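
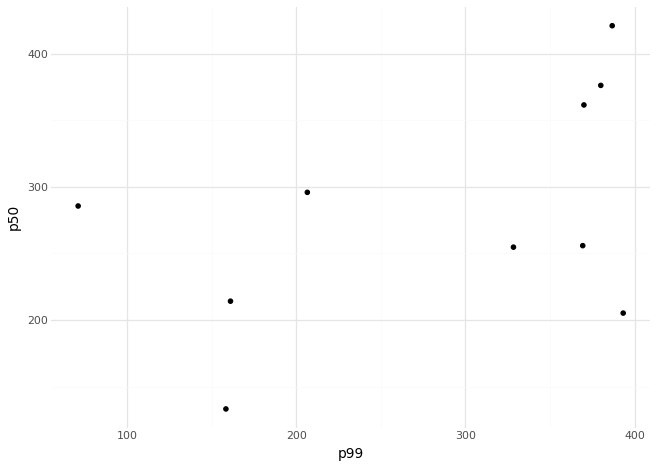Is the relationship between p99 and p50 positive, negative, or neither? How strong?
positive, moderate

Points are positively correlated; moderate (|r| ≈ 0.5).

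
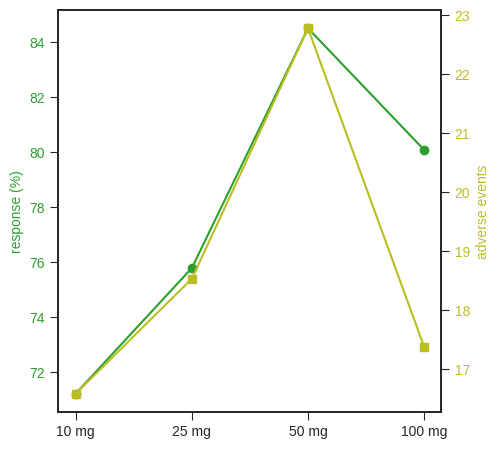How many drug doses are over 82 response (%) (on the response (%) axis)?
1

Above 82: 50 mg.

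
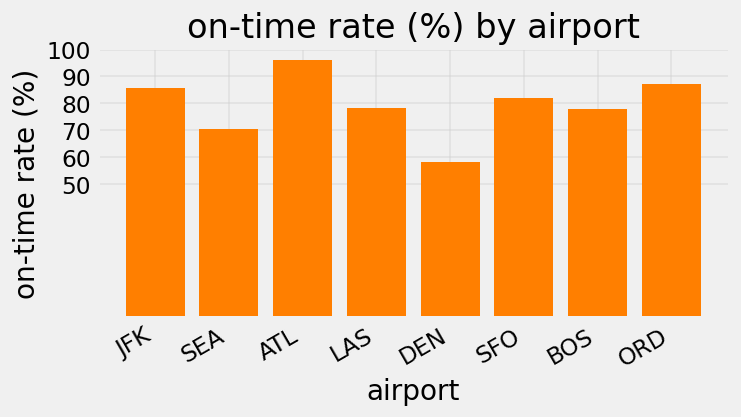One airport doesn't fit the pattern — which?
DEN

DEN ≈ 60; the rest sit between ≈ 70 and ≈ 100.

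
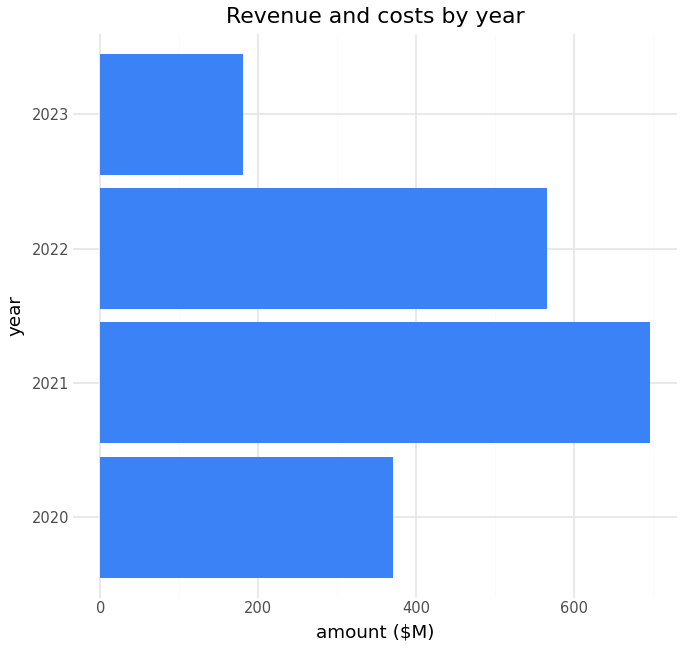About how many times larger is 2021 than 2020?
≈ 1.75×

2021 ≈ 700, 2020 ≈ 400; 700/400 ≈ 1.75.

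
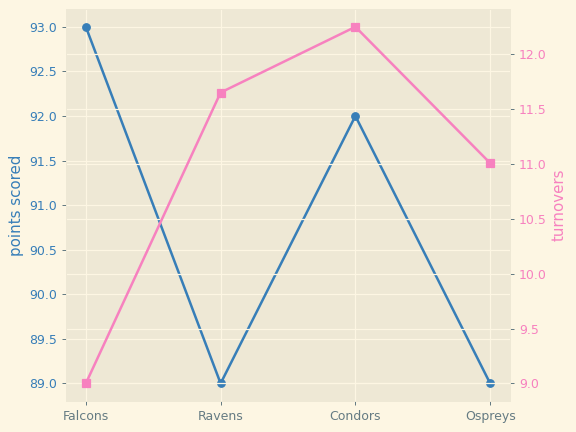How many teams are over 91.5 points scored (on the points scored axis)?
Above 91.5: Falcons, Condors.

2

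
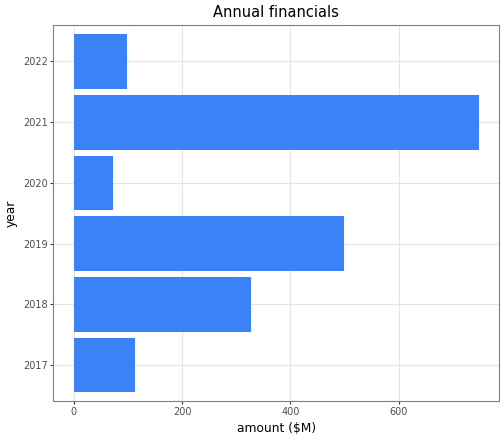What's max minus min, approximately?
≈ 600

Max 2021 ≈ 700, min 2020 ≈ 100; range ≈ 600.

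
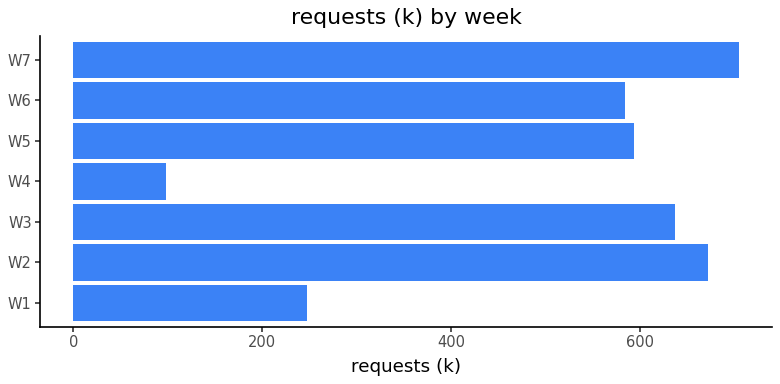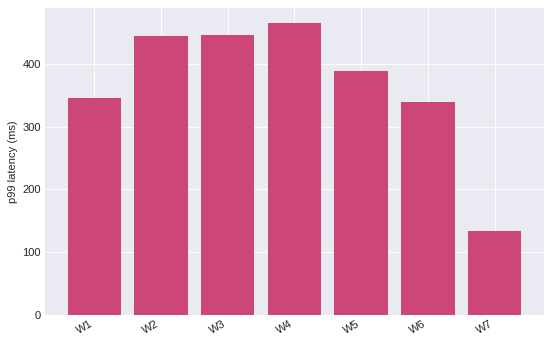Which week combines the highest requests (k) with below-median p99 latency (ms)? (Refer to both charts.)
Chart 2 median p99 latency (ms) ≈ 400; below-median weeks: W1, W6, W7. Among those, W7 has the highest requests (k) (≈ 700).

W7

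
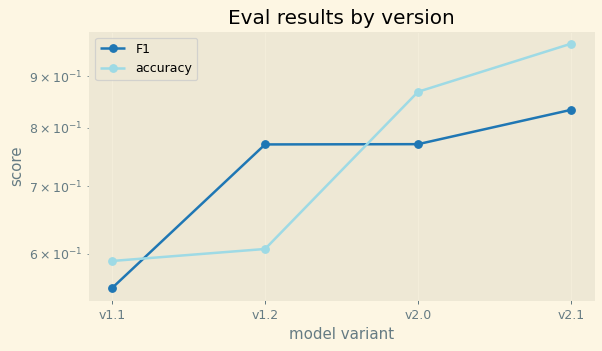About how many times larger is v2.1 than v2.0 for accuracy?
v2.1 ≈ 0.95, v2.0 ≈ 0.85; 0.95/0.85 ≈ 1.12.

≈ 1.12×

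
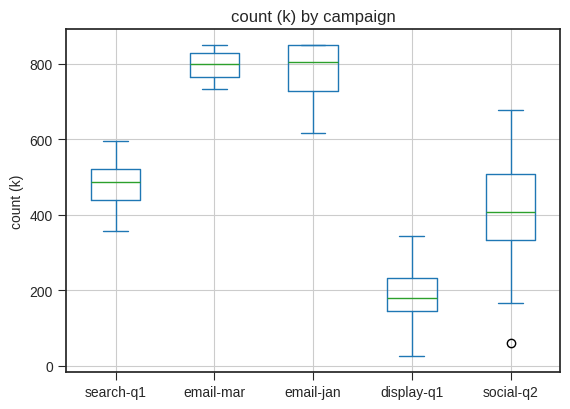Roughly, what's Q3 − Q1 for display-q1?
≈ 100

Q3 ≈ 250, Q1 ≈ 150; IQR ≈ 100.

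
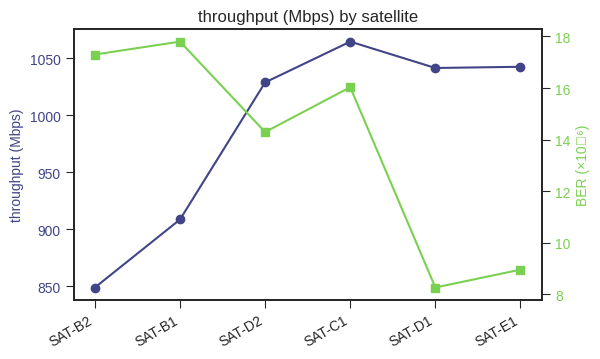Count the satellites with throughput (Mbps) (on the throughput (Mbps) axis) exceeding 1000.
4

Above 1000: SAT-D2, SAT-C1, SAT-D1, SAT-E1.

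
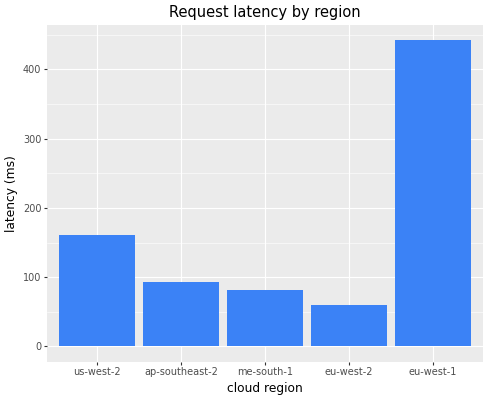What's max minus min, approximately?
≈ 400

Max eu-west-1 ≈ 450, min eu-west-2 ≈ 50; range ≈ 400.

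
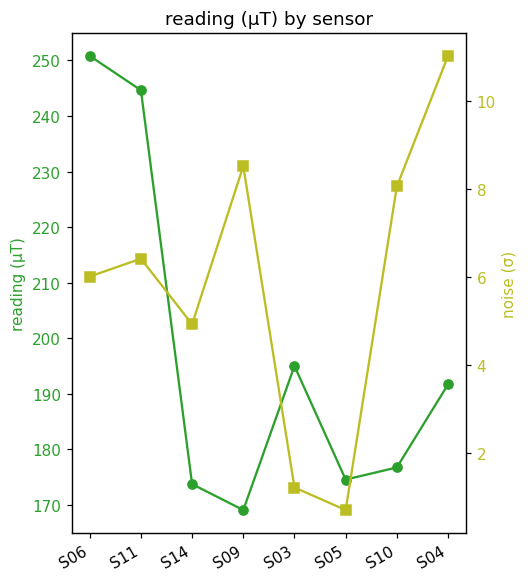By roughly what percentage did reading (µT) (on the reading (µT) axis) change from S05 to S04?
S05 ≈ 170, S04 ≈ 190; (190 − 170) / 170 ≈ +11.8%.

≈ +11.8%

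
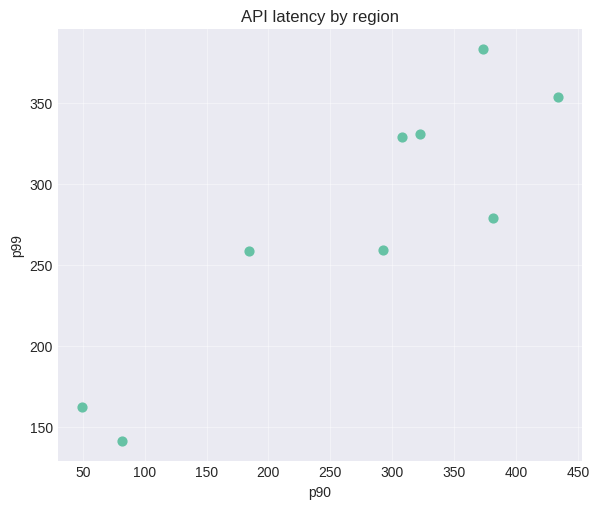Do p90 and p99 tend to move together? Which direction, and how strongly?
Points are positively correlated; strong (|r| ≈ 0.9).

positive, strong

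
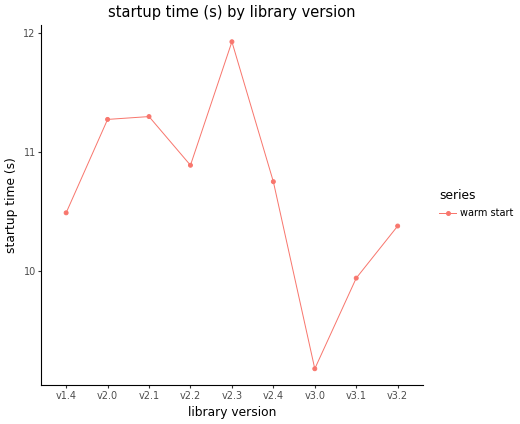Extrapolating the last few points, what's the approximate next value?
≈ 11.25

Last three: 9.0, 10.0, 10.5 → slope ≈ 0.75/step → next ≈ 11.25.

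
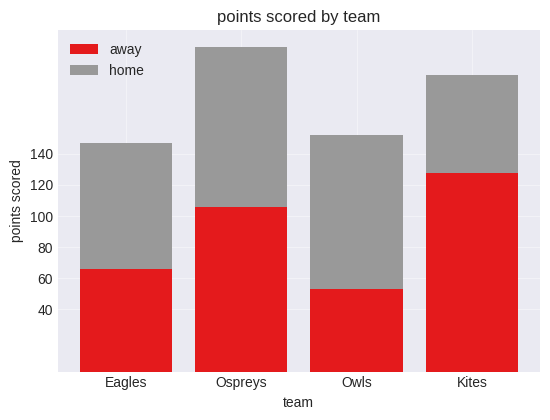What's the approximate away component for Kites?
≈ 120

away top ≈ 120, bottom ≈ 0; segment ≈ 120.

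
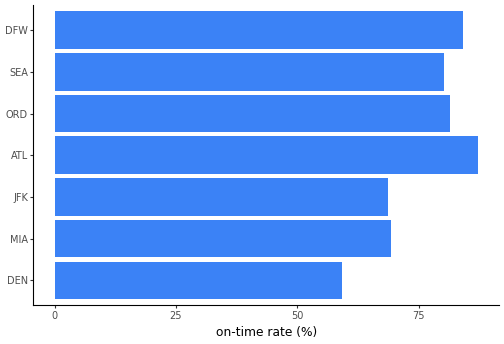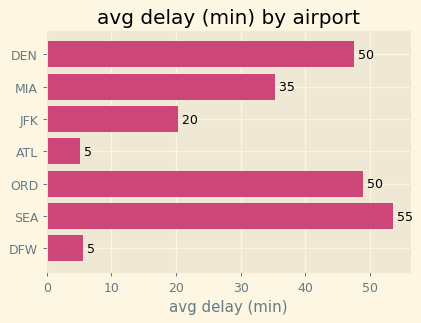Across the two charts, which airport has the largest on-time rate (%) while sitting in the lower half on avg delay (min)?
ATL

Chart 2 median avg delay (min) ≈ 35; below-median airports: JFK, ATL, DFW. Among those, ATL has the highest on-time rate (%) (≈ 90).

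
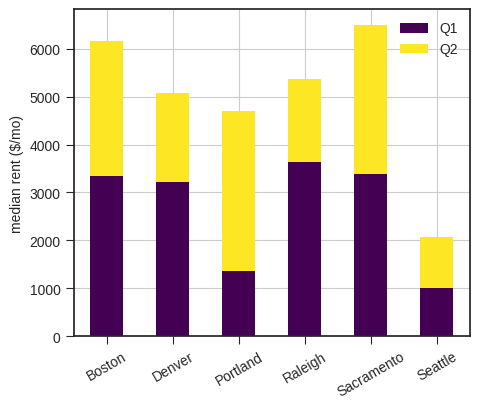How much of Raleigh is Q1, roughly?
Q1 top ≈ 4000, bottom ≈ 0; segment ≈ 4000.

≈ 4000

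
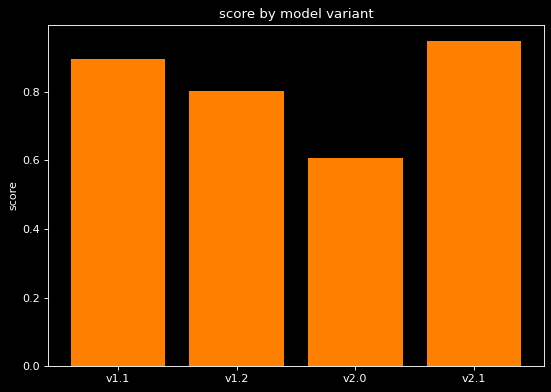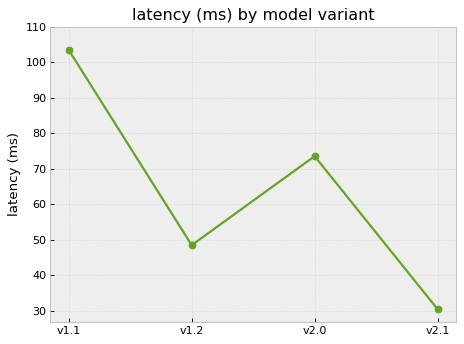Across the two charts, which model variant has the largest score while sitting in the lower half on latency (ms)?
Chart 2 median latency (ms) ≈ 60; below-median model variants: v1.2, v2.1. Among those, v2.1 has the highest score (≈ 0.9).

v2.1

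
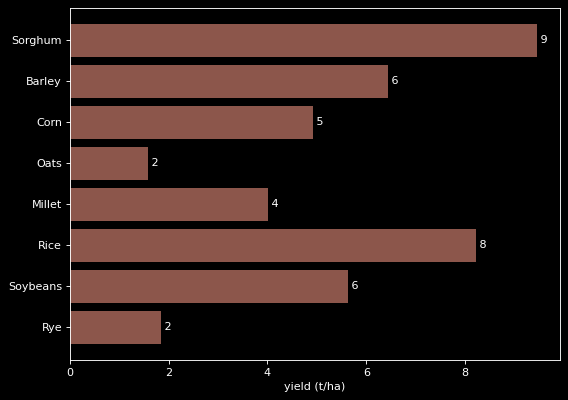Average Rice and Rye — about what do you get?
≈ 5

(8 + 2) / 2 ≈ 5.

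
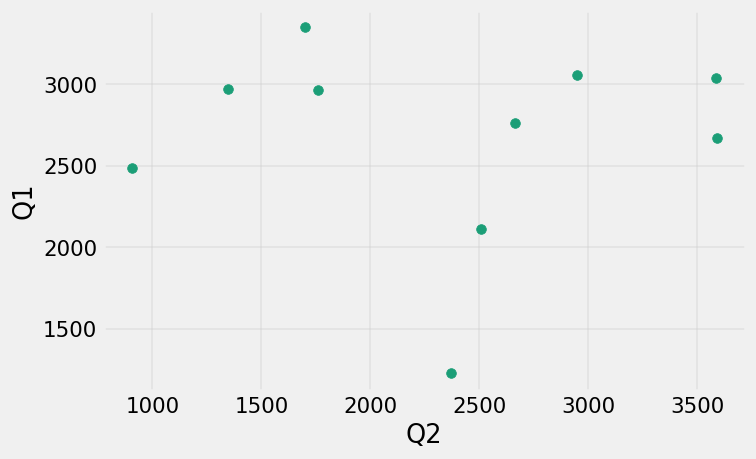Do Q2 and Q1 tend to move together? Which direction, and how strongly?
no clear correlation

Points are roughly uncorrelated; weak (|r| ≈ 0.0).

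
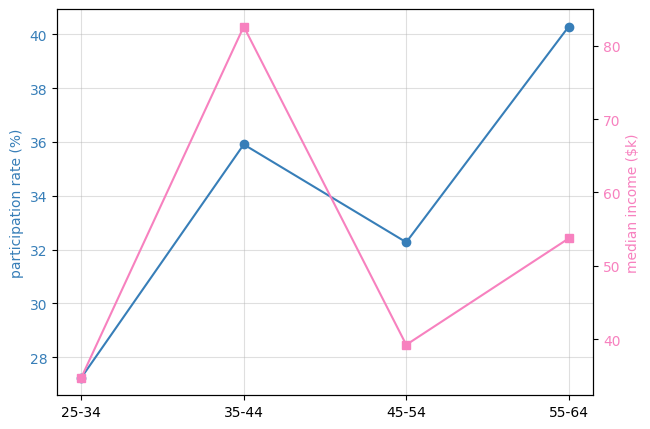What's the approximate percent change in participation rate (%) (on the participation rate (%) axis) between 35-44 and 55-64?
≈ +11.1%

35-44 ≈ 36, 55-64 ≈ 40; (40 − 36) / 36 ≈ +11.1%.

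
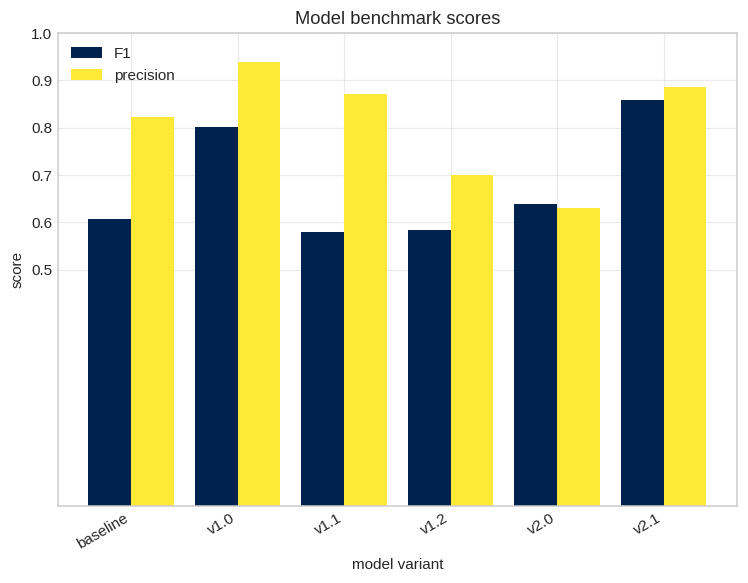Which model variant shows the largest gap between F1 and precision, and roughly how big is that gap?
v1.1, ≈ 0.3

v1.1: F1 ≈ 0.6, precision ≈ 0.9 → gap ≈ 0.3. Next-largest (baseline) is only ≈ 0.2.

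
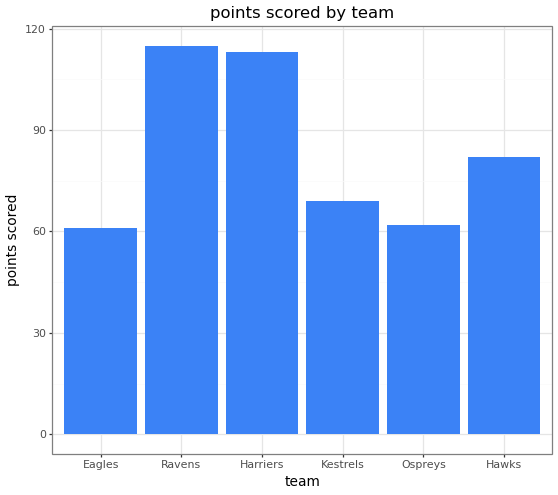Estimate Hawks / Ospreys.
Hawks ≈ 80, Ospreys ≈ 60; 80/60 ≈ 1.33.

≈ 1.33×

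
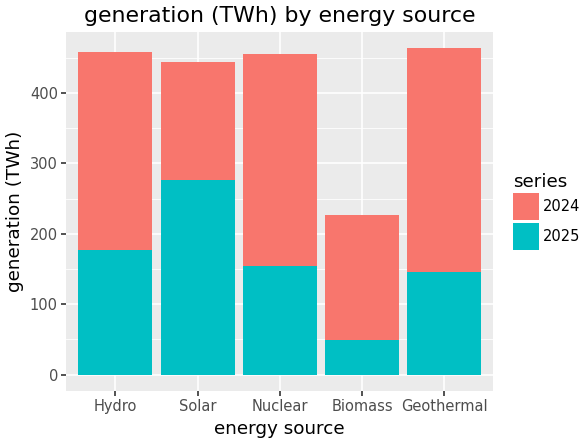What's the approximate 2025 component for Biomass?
≈ 50

2025 top ≈ 50, bottom ≈ 0; segment ≈ 50.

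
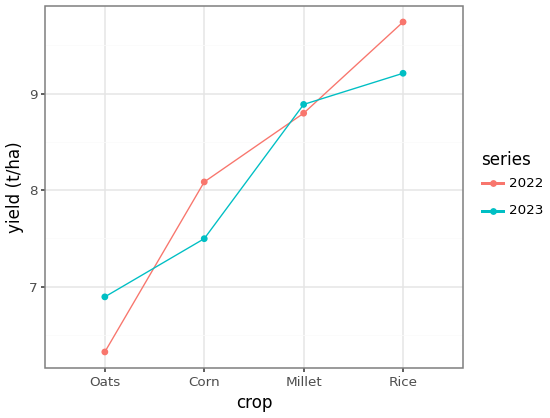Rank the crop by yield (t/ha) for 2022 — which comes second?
Millet

Top 3 for 2022: Rice ≈ 9.5, Millet ≈ 9.0, Corn ≈ 8.0.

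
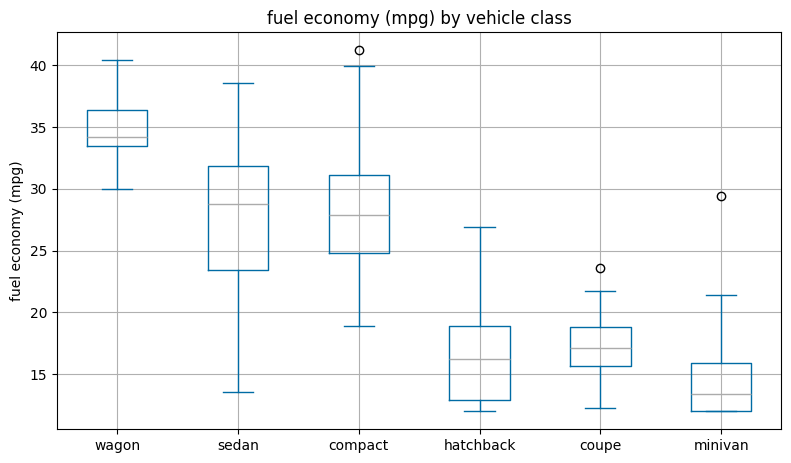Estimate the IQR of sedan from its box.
≈ 8

Q3 ≈ 32, Q1 ≈ 24; IQR ≈ 8.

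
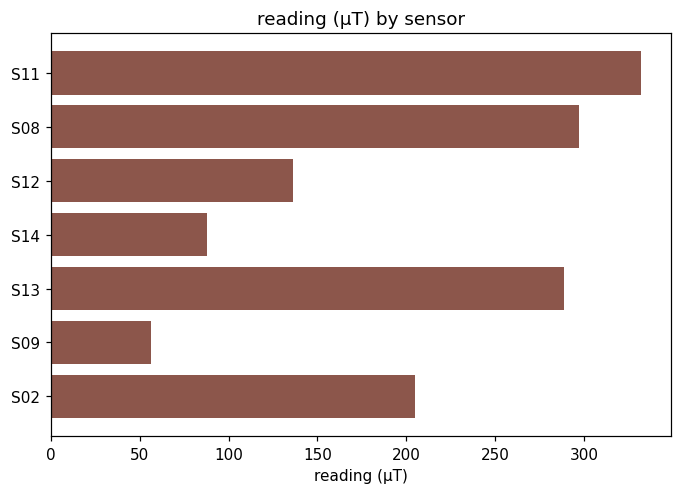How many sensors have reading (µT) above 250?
Above 250: S11, S08, S13.

3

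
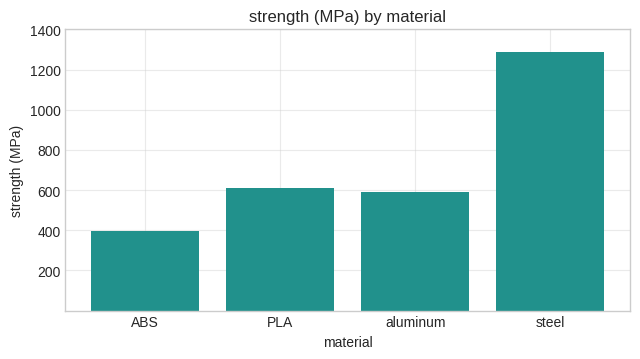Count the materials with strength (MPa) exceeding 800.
Above 800: steel.

1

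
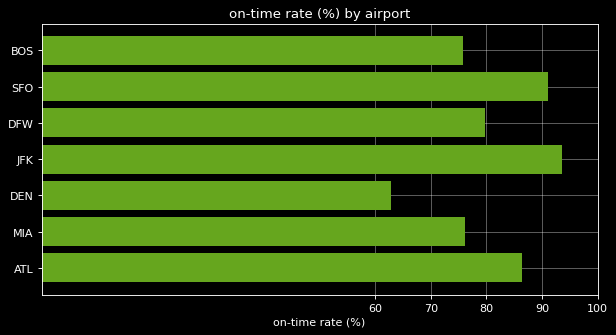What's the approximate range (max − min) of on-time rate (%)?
≈ 30

Max JFK ≈ 90, min DEN ≈ 60; range ≈ 30.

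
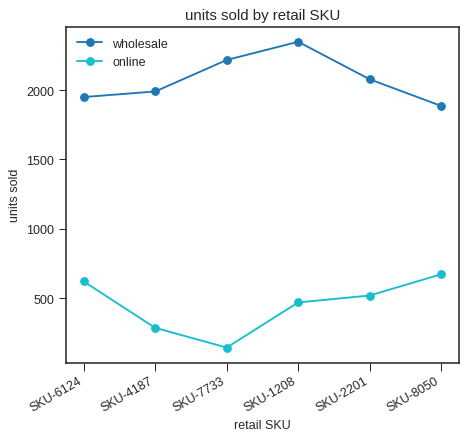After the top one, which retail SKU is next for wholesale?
SKU-7733

Top 3 for wholesale: SKU-1208 ≈ 2400, SKU-7733 ≈ 2200, SKU-2201 ≈ 2000.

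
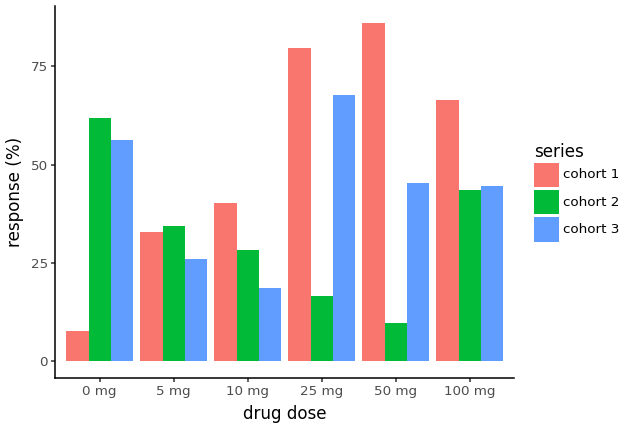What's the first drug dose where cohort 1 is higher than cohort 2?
10 mg

5 mg: cohort 1 ≈ 30 vs cohort 2 ≈ 30 (not yet); 10 mg: cohort 1 ≈ 40 vs cohort 2 ≈ 30 (first crossover).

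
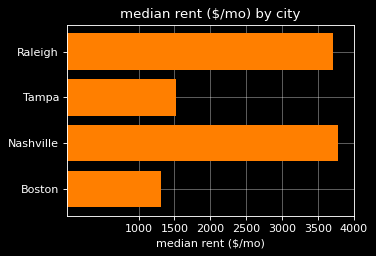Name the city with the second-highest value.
Raleigh

Top 3: Nashville ≈ 4000, Raleigh ≈ 3500, Tampa ≈ 1500.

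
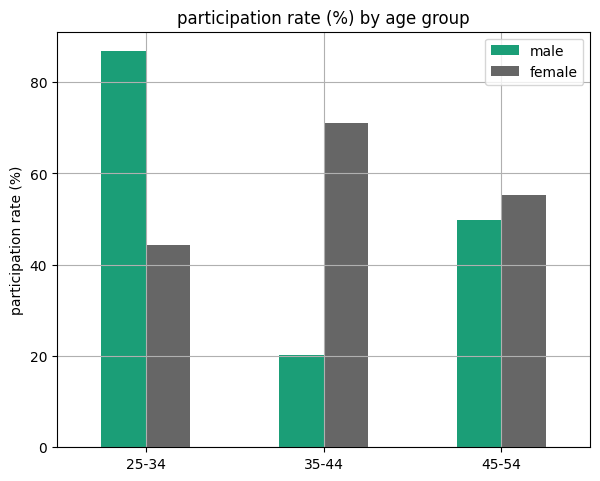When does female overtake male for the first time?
25-34: female ≈ 40 vs male ≈ 90 (not yet); 35-44: female ≈ 70 vs male ≈ 20 (first crossover).

35-44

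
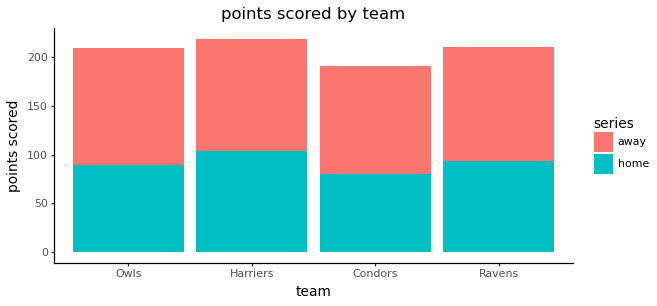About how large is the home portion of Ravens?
home top ≈ 100, bottom ≈ 0; segment ≈ 100.

≈ 100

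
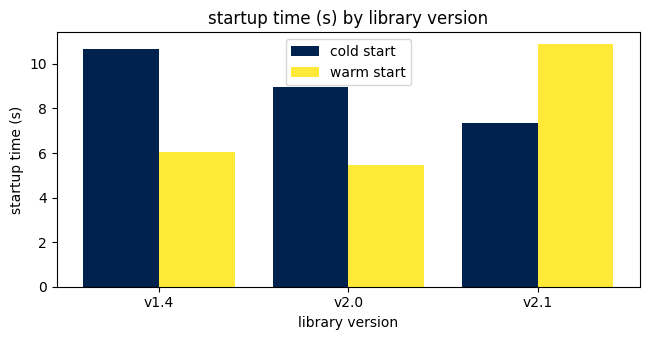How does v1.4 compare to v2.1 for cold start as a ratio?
≈ 1.57×

v1.4 ≈ 11, v2.1 ≈ 7; 11/7 ≈ 1.57.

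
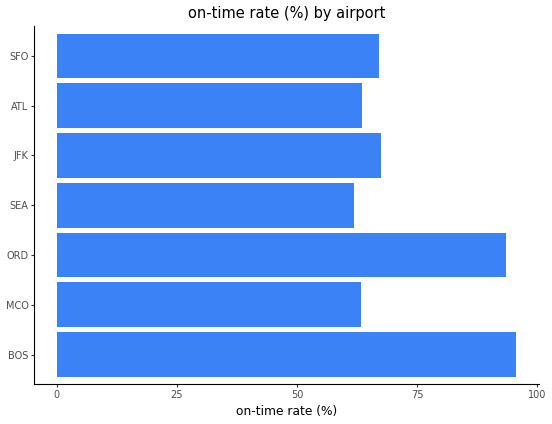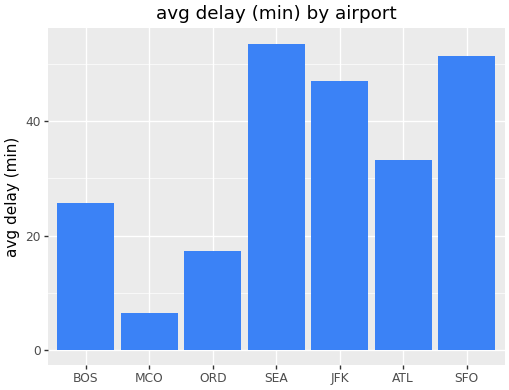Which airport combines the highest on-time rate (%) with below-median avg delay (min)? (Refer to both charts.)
BOS

Chart 2 median avg delay (min) ≈ 35; below-median airports: BOS, MCO, ORD. Among those, BOS has the highest on-time rate (%) (≈ 100).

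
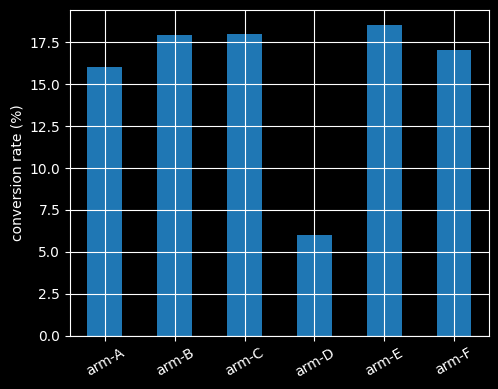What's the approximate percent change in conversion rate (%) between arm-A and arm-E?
≈ +12.5%

arm-A ≈ 16, arm-E ≈ 18; (18 − 16) / 16 ≈ +12.5%.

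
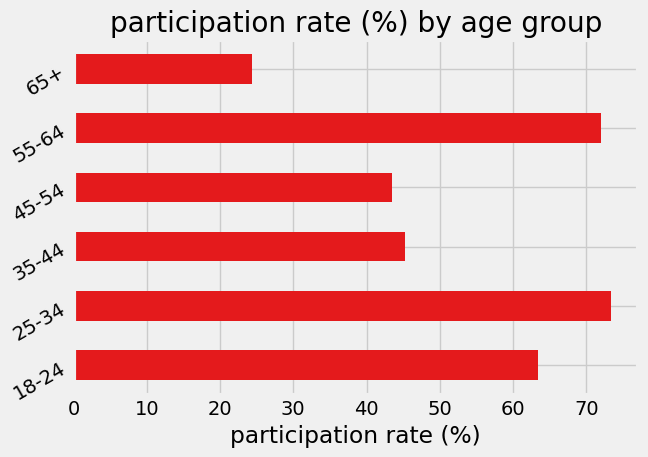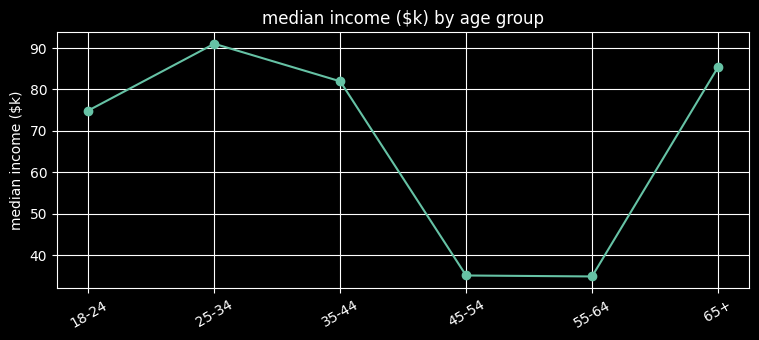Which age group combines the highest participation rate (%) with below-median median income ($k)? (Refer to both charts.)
Chart 2 median median income ($k) ≈ 80; below-median age groups: 18-24, 45-54, 55-64. Among those, 55-64 has the highest participation rate (%) (≈ 70).

55-64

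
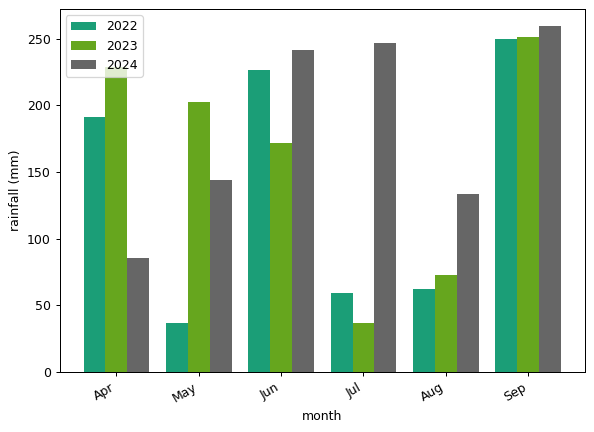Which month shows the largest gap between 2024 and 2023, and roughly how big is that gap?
Jul, ≈ 225 mm

Jul: 2024 ≈ 250, 2023 ≈ 25 → gap ≈ 225. Next-largest (Apr) is only ≈ 150.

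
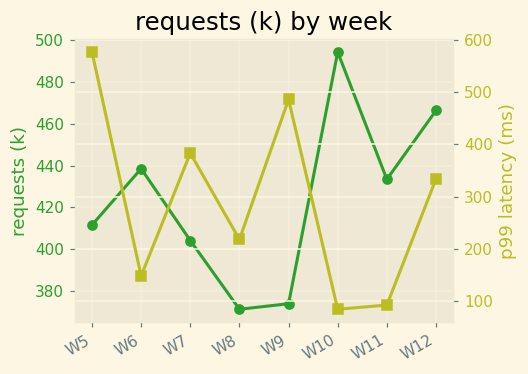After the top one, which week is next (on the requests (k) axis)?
Top 3 (on the requests (k) axis): W10 ≈ 500, W12 ≈ 460, W6 ≈ 440.

W12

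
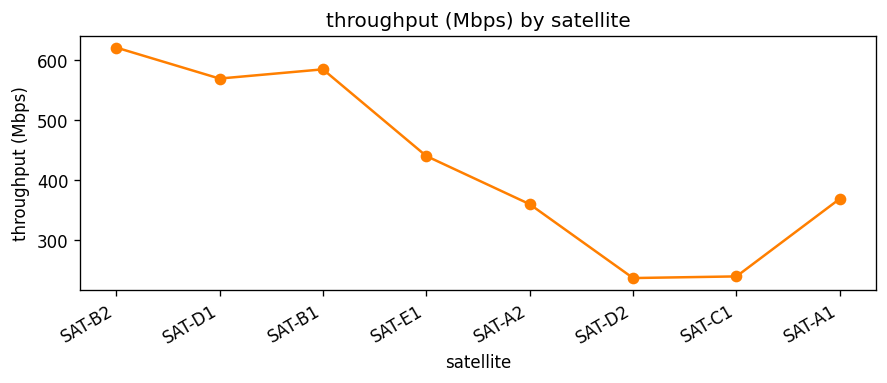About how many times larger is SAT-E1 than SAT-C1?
SAT-E1 ≈ 450, SAT-C1 ≈ 250; 450/250 ≈ 1.8.

≈ 1.8×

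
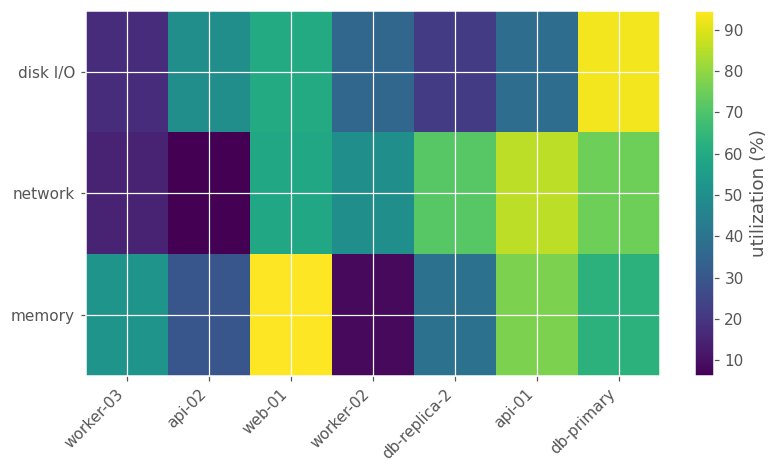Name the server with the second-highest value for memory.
api-01

Top 3 for memory: web-01 ≈ 90, api-01 ≈ 80, db-primary ≈ 60.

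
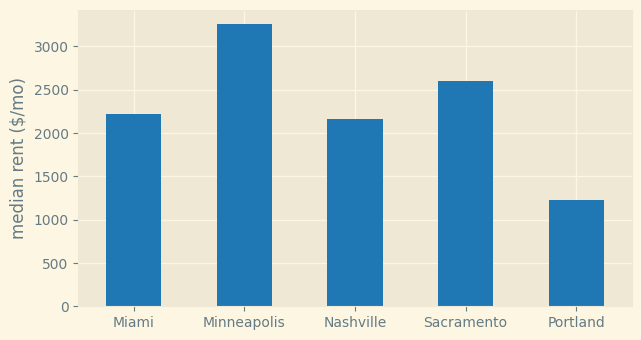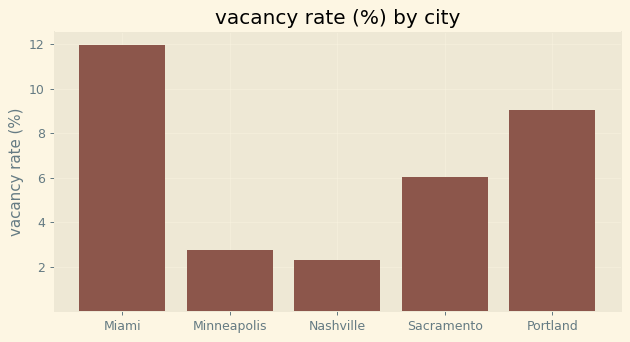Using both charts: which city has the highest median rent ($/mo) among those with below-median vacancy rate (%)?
Minneapolis

Chart 2 median vacancy rate (%) ≈ 6; below-median cities: Minneapolis, Nashville. Among those, Minneapolis has the highest median rent ($/mo) (≈ 3500).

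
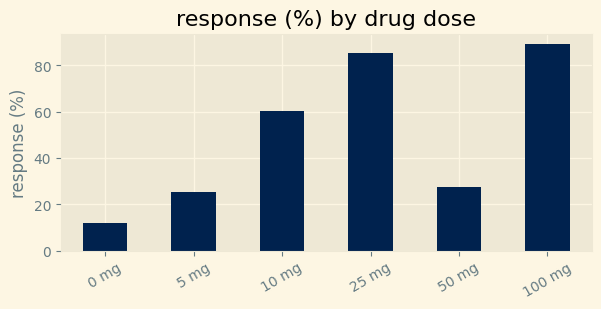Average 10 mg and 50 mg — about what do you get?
(60 + 30) / 2 ≈ 45.

≈ 45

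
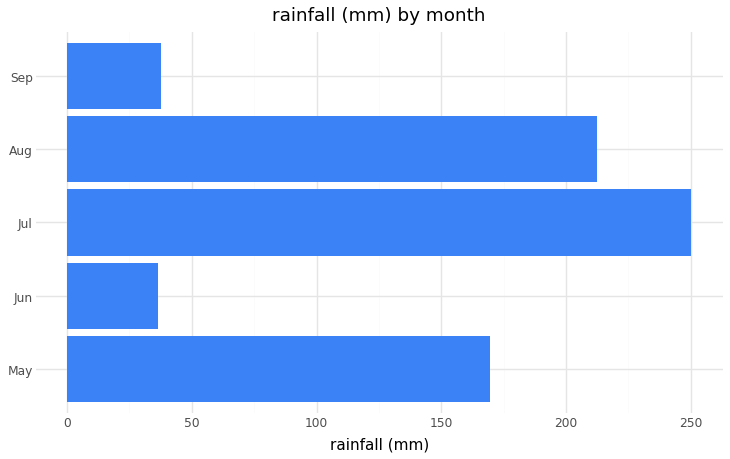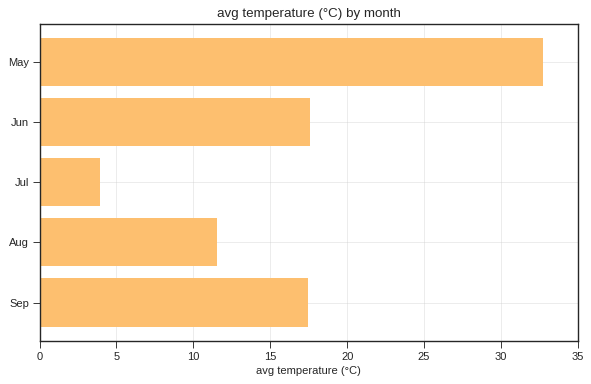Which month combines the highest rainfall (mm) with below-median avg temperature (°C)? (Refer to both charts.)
Chart 2 median avg temperature (°C) ≈ 15; below-median months: Jul, Aug. Among those, Jul has the highest rainfall (mm) (≈ 250).

Jul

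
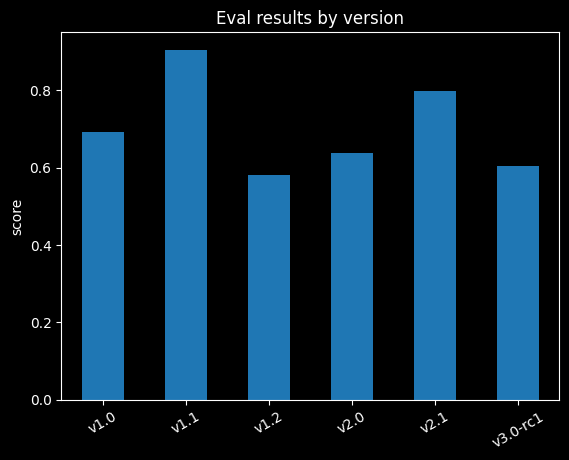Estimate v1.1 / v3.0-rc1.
v1.1 ≈ 0.9, v3.0-rc1 ≈ 0.6; 0.9/0.6 ≈ 1.5.

≈ 1.5×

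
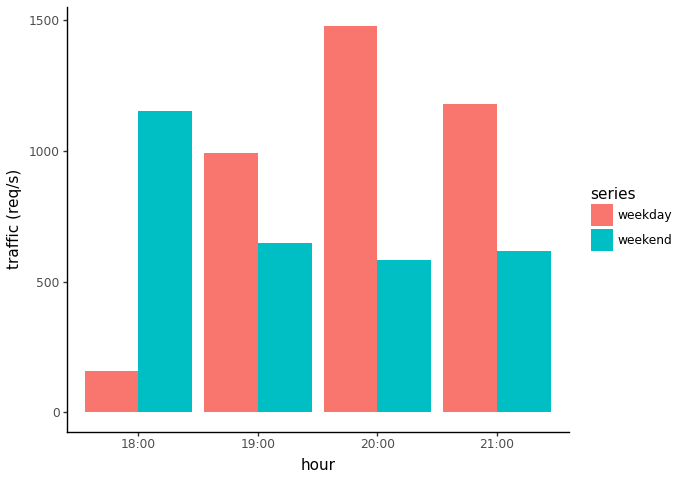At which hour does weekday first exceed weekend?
18:00: weekday ≈ 200 vs weekend ≈ 1200 (not yet); 19:00: weekday ≈ 1000 vs weekend ≈ 600 (first crossover).

19:00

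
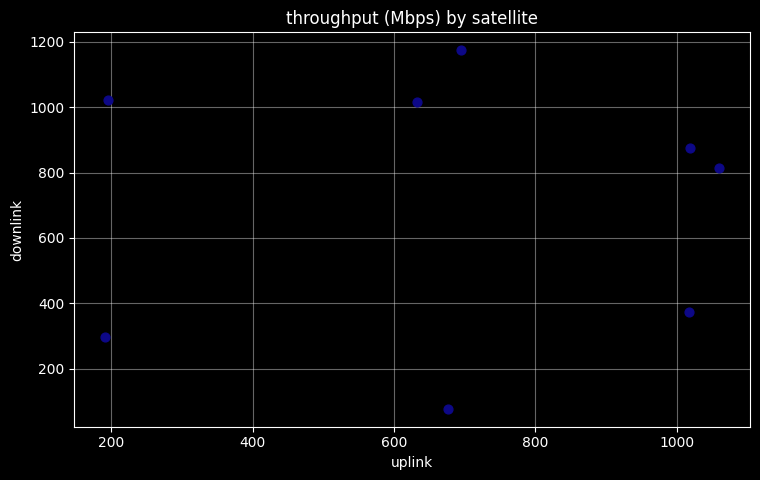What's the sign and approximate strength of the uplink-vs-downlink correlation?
no clear correlation

Points are roughly uncorrelated; weak (|r| ≈ 0.0).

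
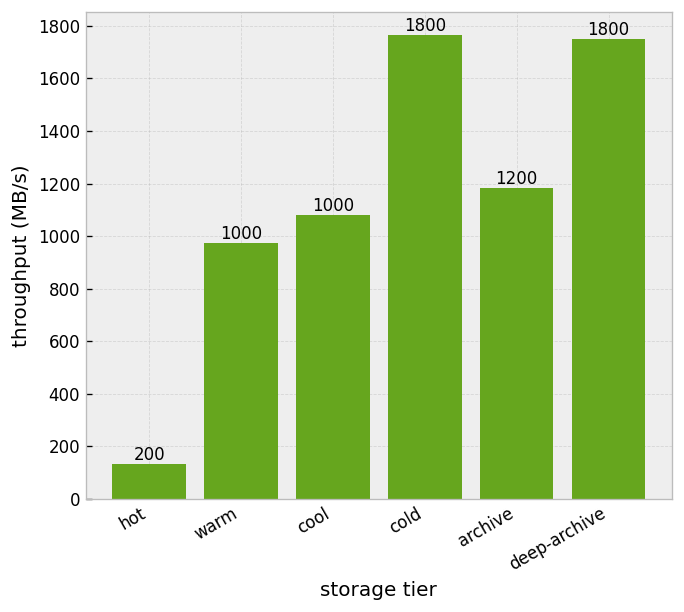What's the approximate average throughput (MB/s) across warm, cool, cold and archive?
(1000 + 1000 + 1800 + 1200) / 4 ≈ 1250.

≈ 1250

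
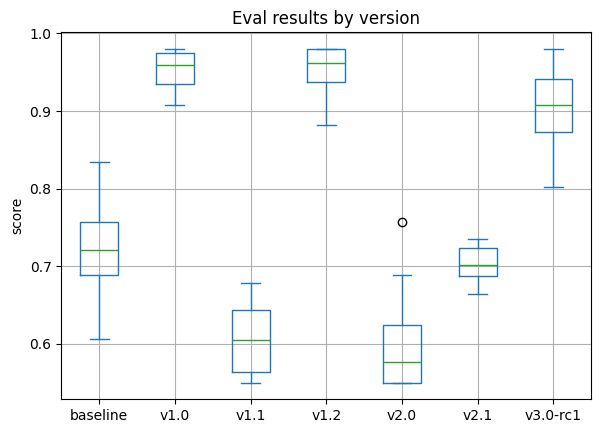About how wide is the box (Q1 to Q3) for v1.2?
Q3 ≈ 1.00, Q1 ≈ 0.95; IQR ≈ 0.05.

≈ 0.05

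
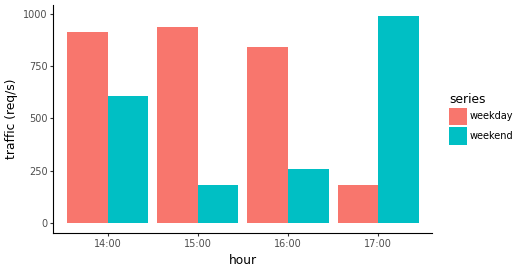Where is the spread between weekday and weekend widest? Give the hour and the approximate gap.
17:00, ≈ 800 req/s

17:00: weekday ≈ 200, weekend ≈ 1000 → gap ≈ 800. Next-largest (15:00) is only ≈ 700.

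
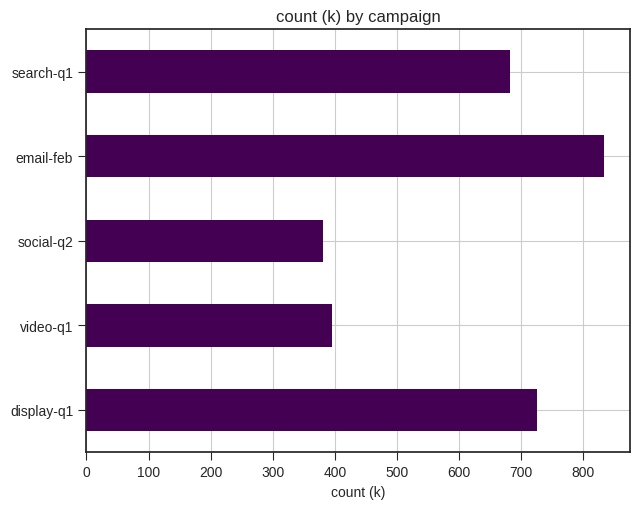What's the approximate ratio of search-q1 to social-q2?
search-q1 ≈ 700, social-q2 ≈ 400; 700/400 ≈ 1.75.

≈ 1.75×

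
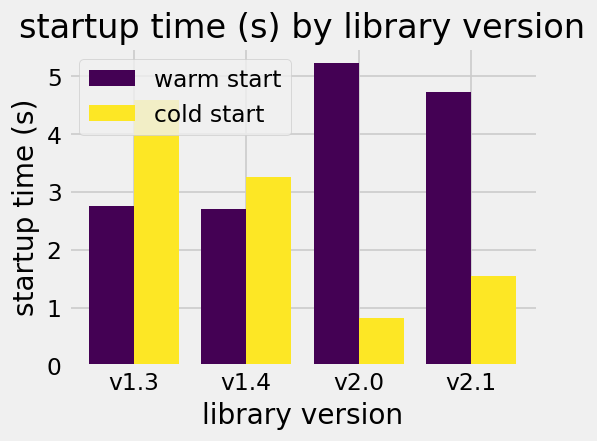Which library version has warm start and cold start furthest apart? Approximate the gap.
v2.0, ≈ 4.0 s

v2.0: warm start ≈ 5.0, cold start ≈ 1.0 → gap ≈ 4.0. Next-largest (v2.1) is only ≈ 3.0.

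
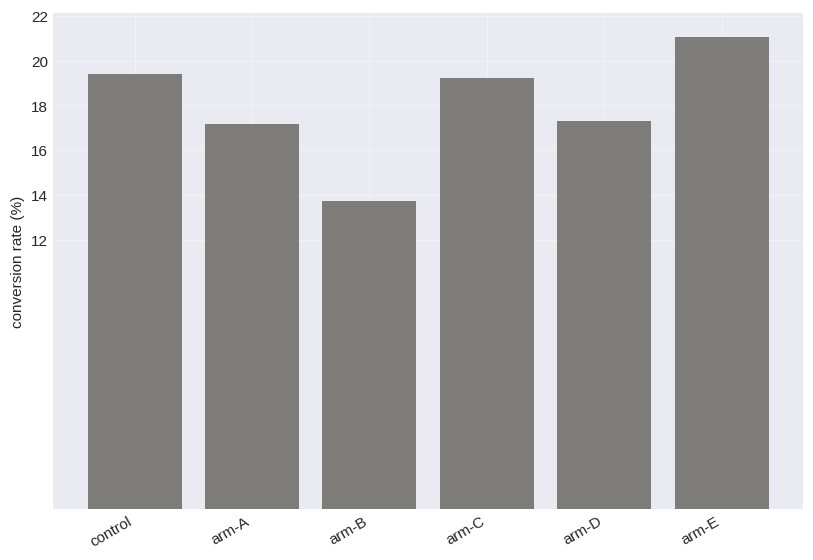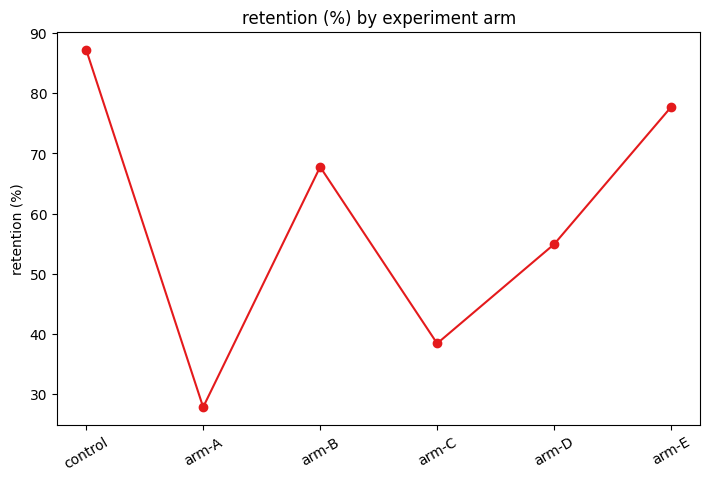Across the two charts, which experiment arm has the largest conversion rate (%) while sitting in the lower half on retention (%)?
Chart 2 median retention (%) ≈ 60; below-median experiment arms: arm-A, arm-C, arm-D. Among those, arm-C has the highest conversion rate (%) (≈ 20).

arm-C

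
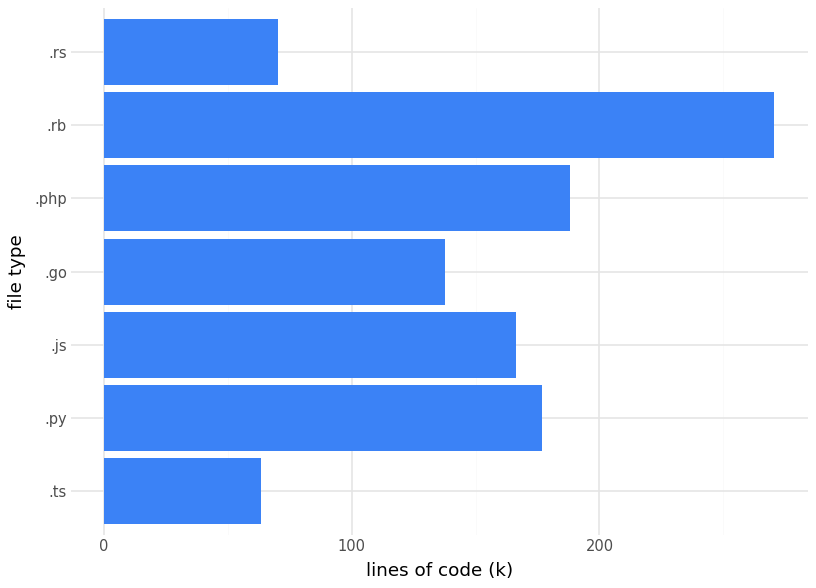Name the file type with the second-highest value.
.php

Top 3: .rb ≈ 275, .php ≈ 200, .py ≈ 175.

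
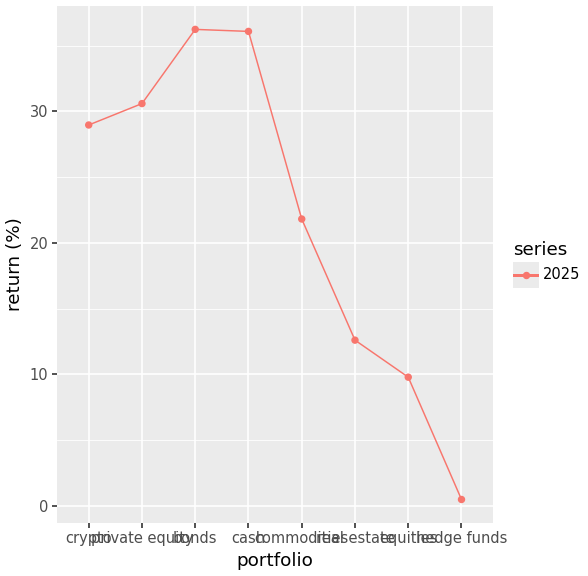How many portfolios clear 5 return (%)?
7

Above 5: crypto, private equity, bonds, cash, commodities, real estate, equities.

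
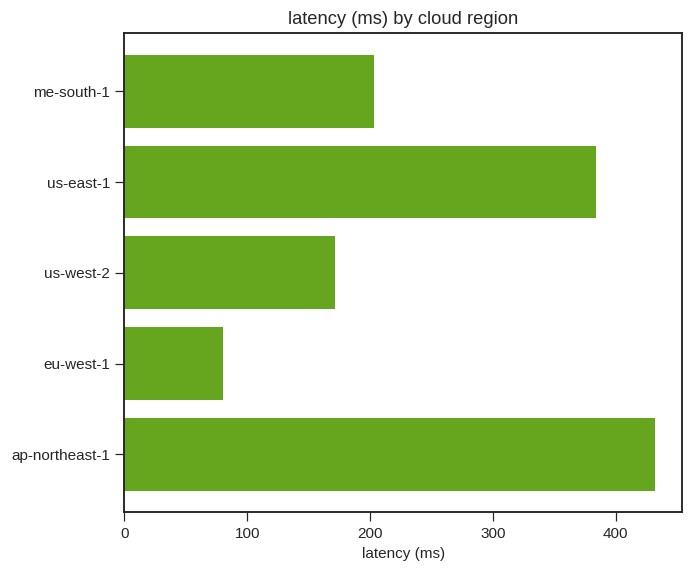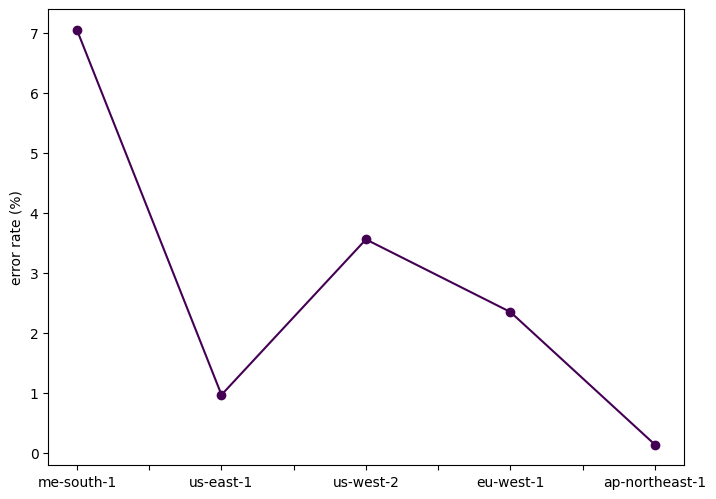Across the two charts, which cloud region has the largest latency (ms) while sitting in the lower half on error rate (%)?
Chart 2 median error rate (%) ≈ 2; below-median cloud regions: us-east-1, ap-northeast-1. Among those, ap-northeast-1 has the highest latency (ms) (≈ 450).

ap-northeast-1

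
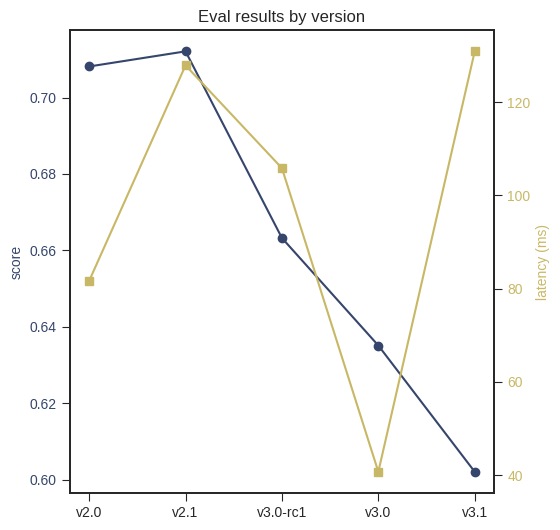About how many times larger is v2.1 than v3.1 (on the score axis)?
v2.1 ≈ 0.71, v3.1 ≈ 0.60; 0.71/0.60 ≈ 1.18.

≈ 1.18×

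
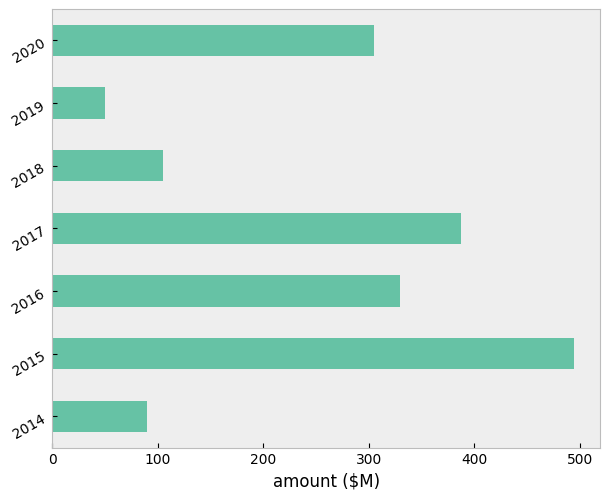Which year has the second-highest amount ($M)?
Top 3: 2015 ≈ 500, 2017 ≈ 400, 2016 ≈ 350.

2017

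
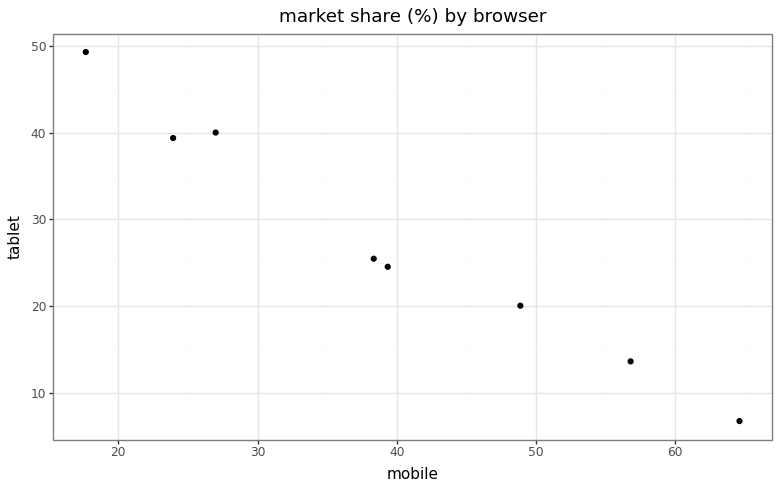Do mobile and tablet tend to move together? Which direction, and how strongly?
negative, strong

Points are negatively correlated; strong (|r| ≈ 1.0).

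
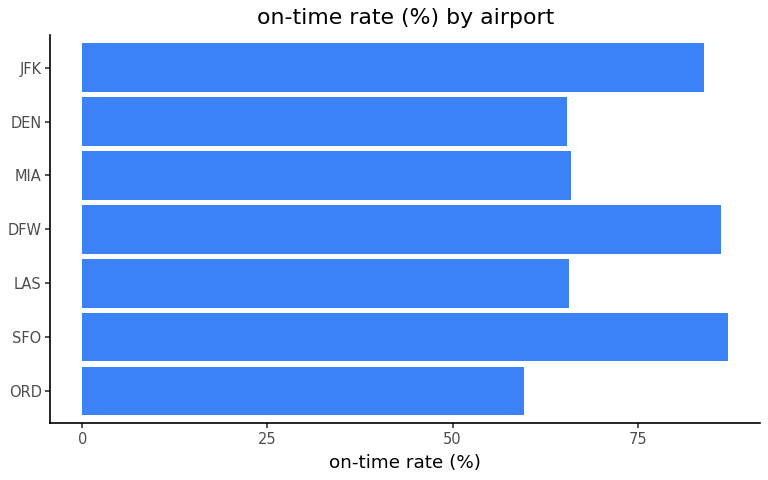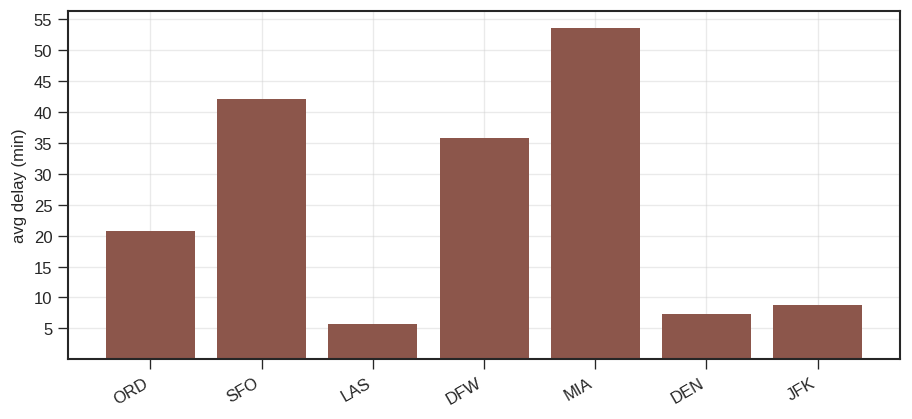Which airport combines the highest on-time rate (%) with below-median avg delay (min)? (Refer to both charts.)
JFK

Chart 2 median avg delay (min) ≈ 20; below-median airports: LAS, DEN, JFK. Among those, JFK has the highest on-time rate (%) (≈ 80).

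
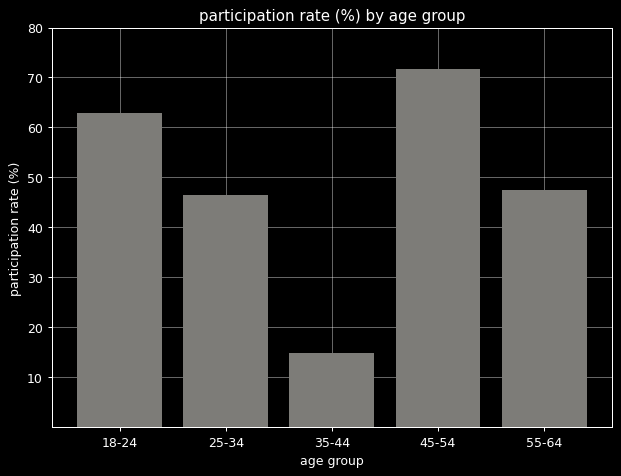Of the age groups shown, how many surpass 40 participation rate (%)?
4

Above 40: 18-24, 25-34, 45-54, 55-64.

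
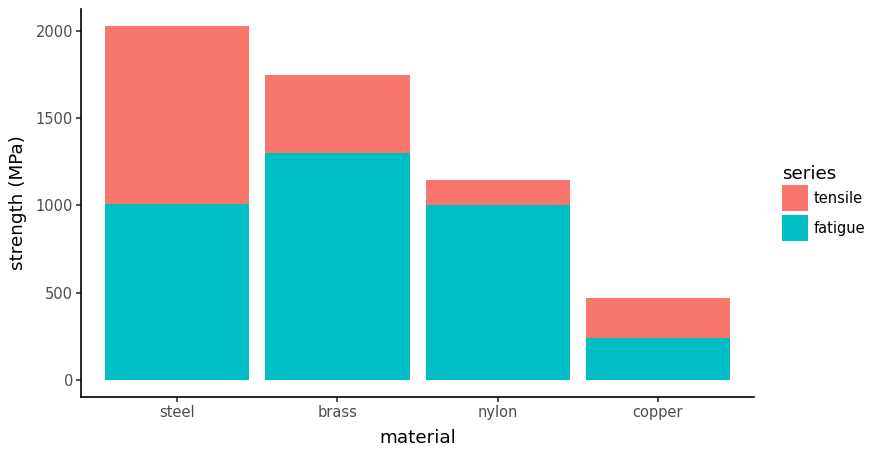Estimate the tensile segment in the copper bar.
≈ 200

tensile top ≈ 400, bottom ≈ 200; segment ≈ 200.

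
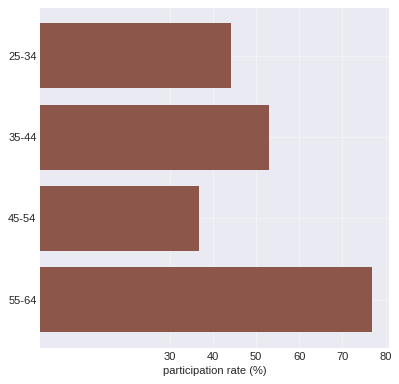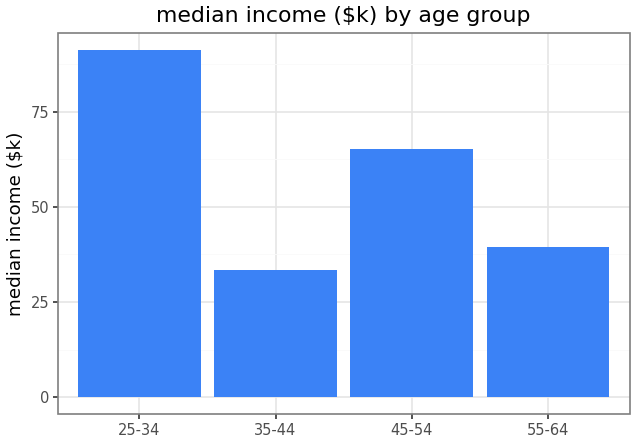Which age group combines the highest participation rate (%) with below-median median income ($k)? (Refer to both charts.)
55-64

Chart 2 median median income ($k) ≈ 50; below-median age groups: 35-44, 55-64. Among those, 55-64 has the highest participation rate (%) (≈ 80).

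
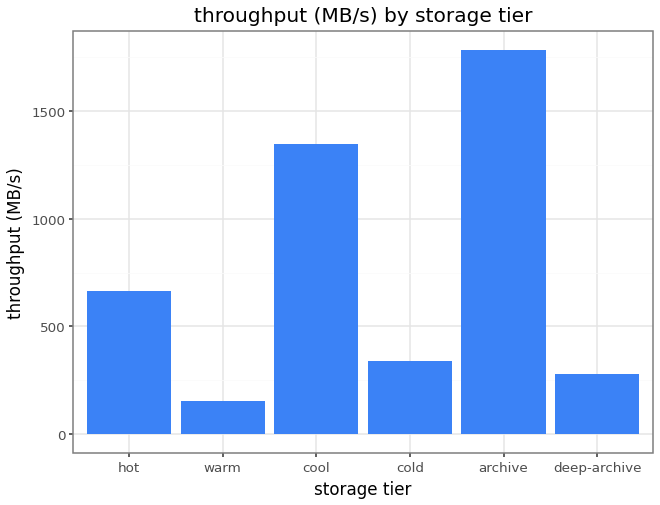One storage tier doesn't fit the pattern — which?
archive ≈ 1800; the rest sit between ≈ 200 and ≈ 1400.

archive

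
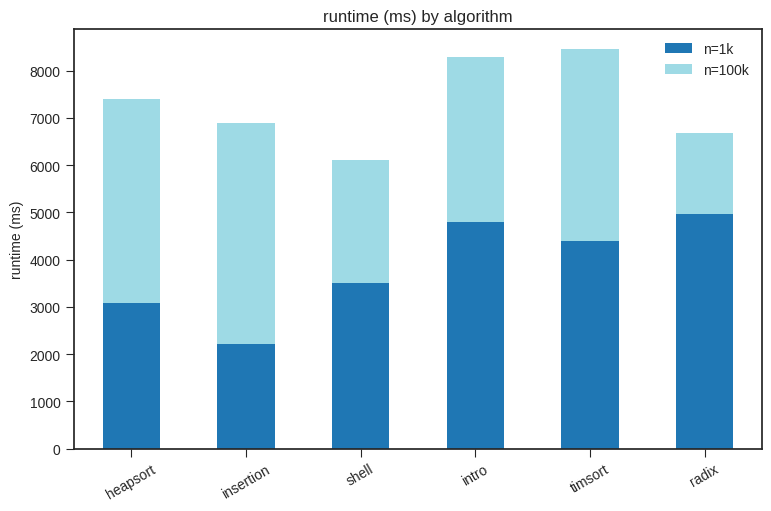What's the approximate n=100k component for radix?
≈ 2000

n=100k top ≈ 7000, bottom ≈ 5000; segment ≈ 2000.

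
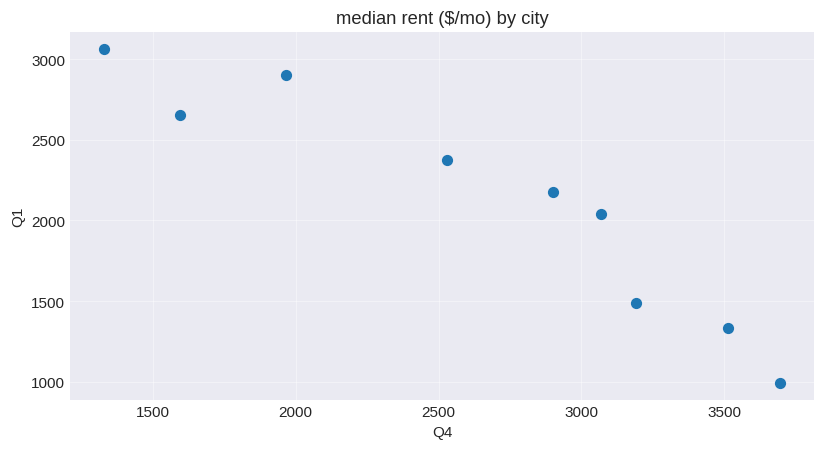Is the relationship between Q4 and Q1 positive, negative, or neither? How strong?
Points are negatively correlated; strong (|r| ≈ 0.9).

negative, strong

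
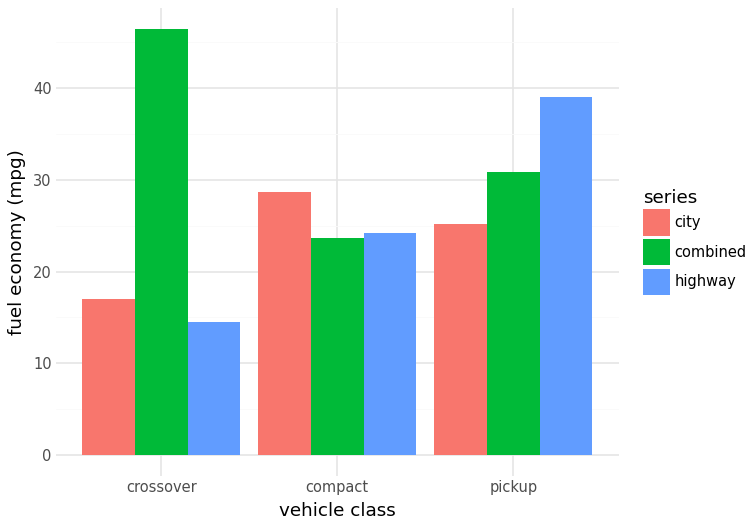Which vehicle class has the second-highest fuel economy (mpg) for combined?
pickup

Top 3 for combined: crossover ≈ 45, pickup ≈ 30, compact ≈ 25.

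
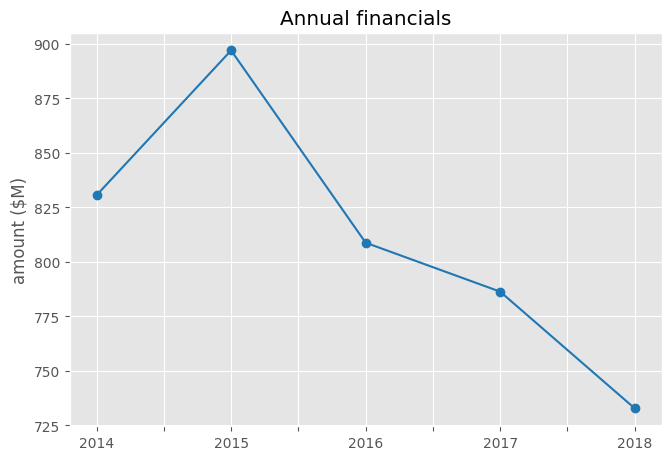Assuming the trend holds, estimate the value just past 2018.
≈ 710

Last three: 800, 780, 740 → slope ≈ -30/step → next ≈ 710.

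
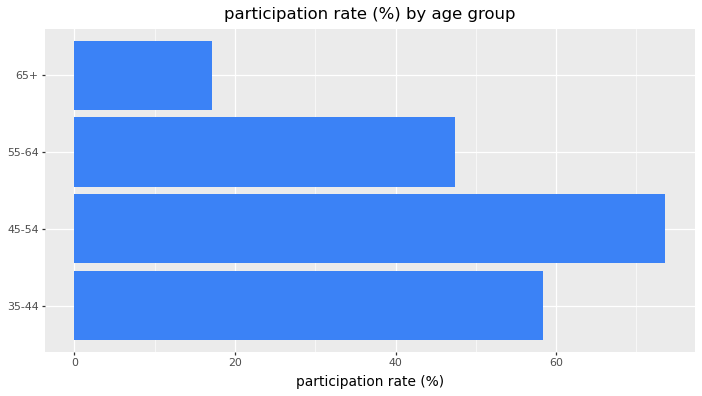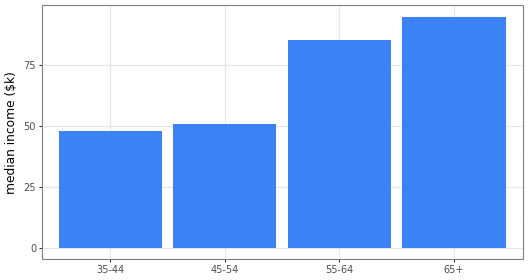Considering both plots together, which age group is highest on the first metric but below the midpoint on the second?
45-54

Chart 2 median median income ($k) ≈ 70; below-median age groups: 35-44, 45-54. Among those, 45-54 has the highest participation rate (%) (≈ 70).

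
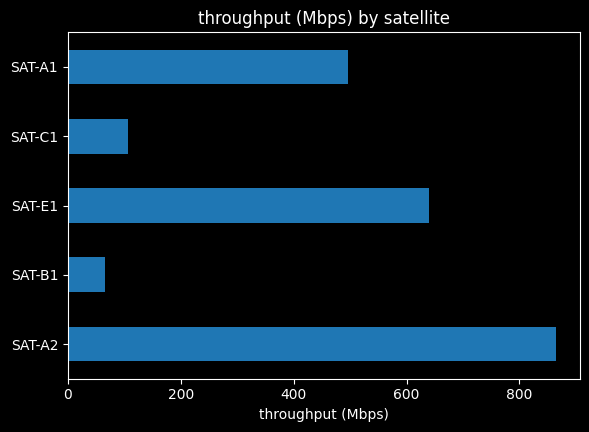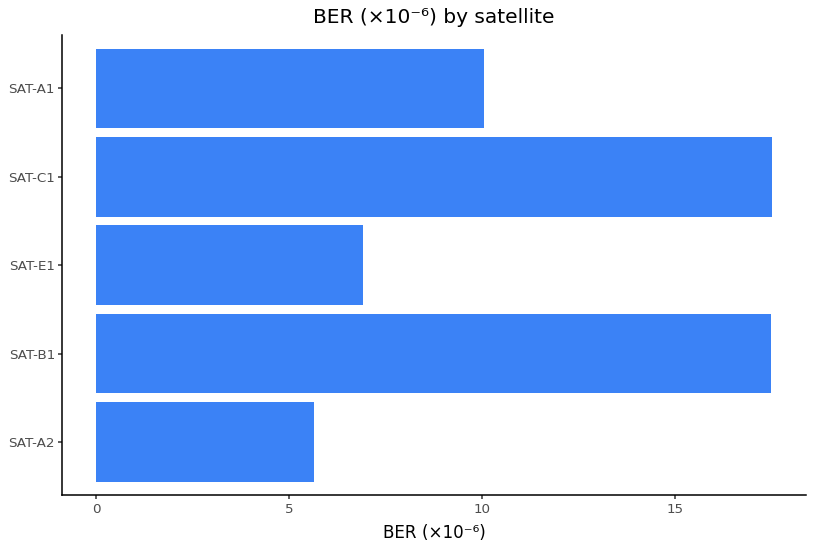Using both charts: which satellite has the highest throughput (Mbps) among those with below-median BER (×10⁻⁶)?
Chart 2 median BER (×10⁻⁶) ≈ 10; below-median satellites: SAT-A2, SAT-E1. Among those, SAT-A2 has the highest throughput (Mbps) (≈ 900).

SAT-A2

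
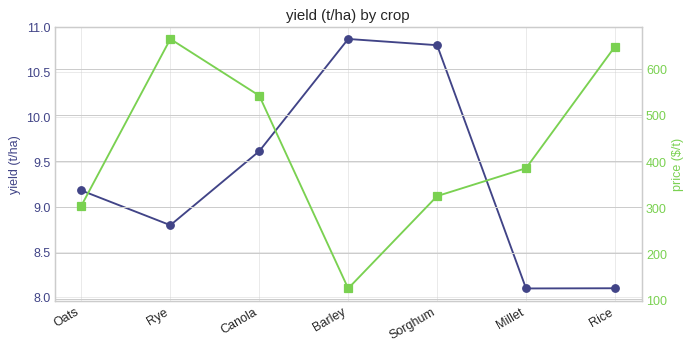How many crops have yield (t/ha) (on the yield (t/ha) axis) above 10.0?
Above 10.0: Barley, Sorghum.

2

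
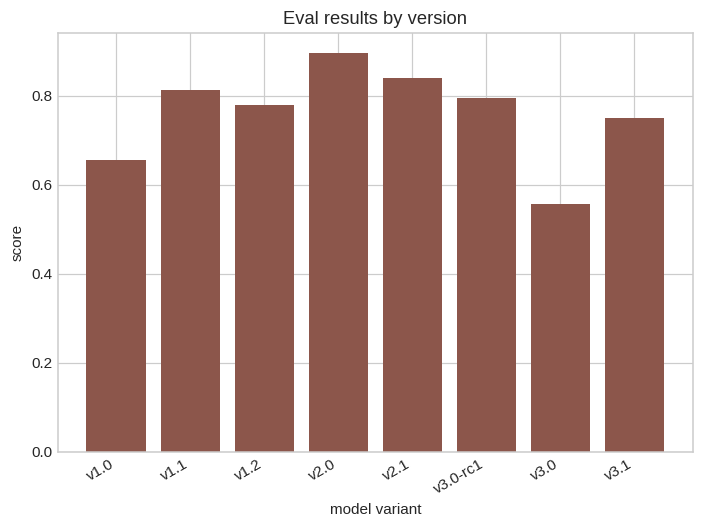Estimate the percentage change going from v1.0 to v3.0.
≈ -14.3%

v1.0 ≈ 0.7, v3.0 ≈ 0.6; (0.6 − 0.7) / 0.7 ≈ -14.3%.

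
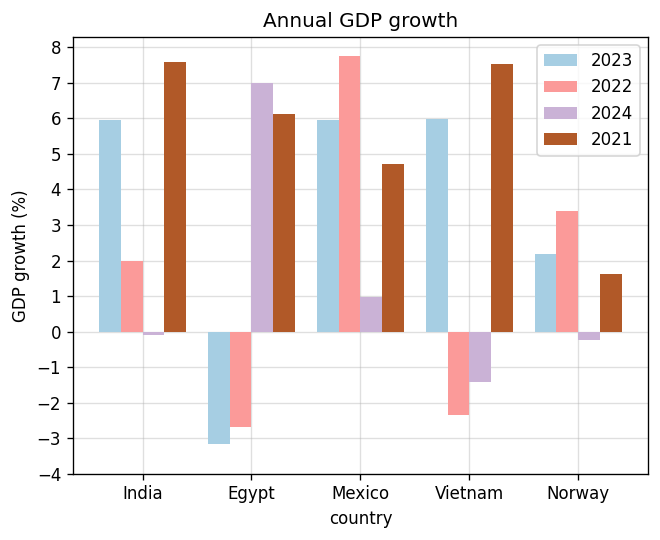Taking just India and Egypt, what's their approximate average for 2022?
(2 + -3) / 2 ≈ 0.

≈ 0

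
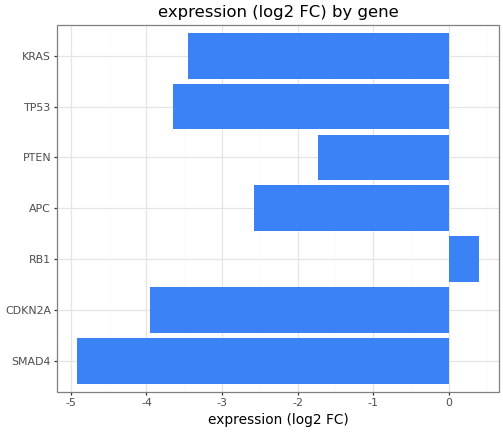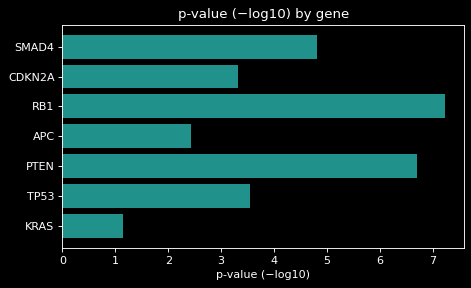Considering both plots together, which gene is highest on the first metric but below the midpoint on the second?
Chart 2 median p-value (−log10) ≈ 4; below-median genes: CDKN2A, APC, KRAS. Among those, APC has the highest expression (log2 FC) (≈ -2.55).

APC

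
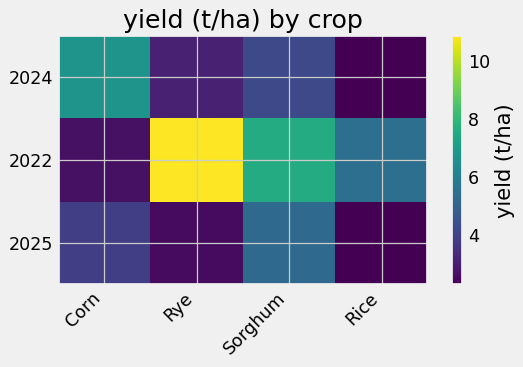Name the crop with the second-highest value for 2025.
Top 3 for 2025: Sorghum ≈ 5, Corn ≈ 4, Rye ≈ 2.

Corn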